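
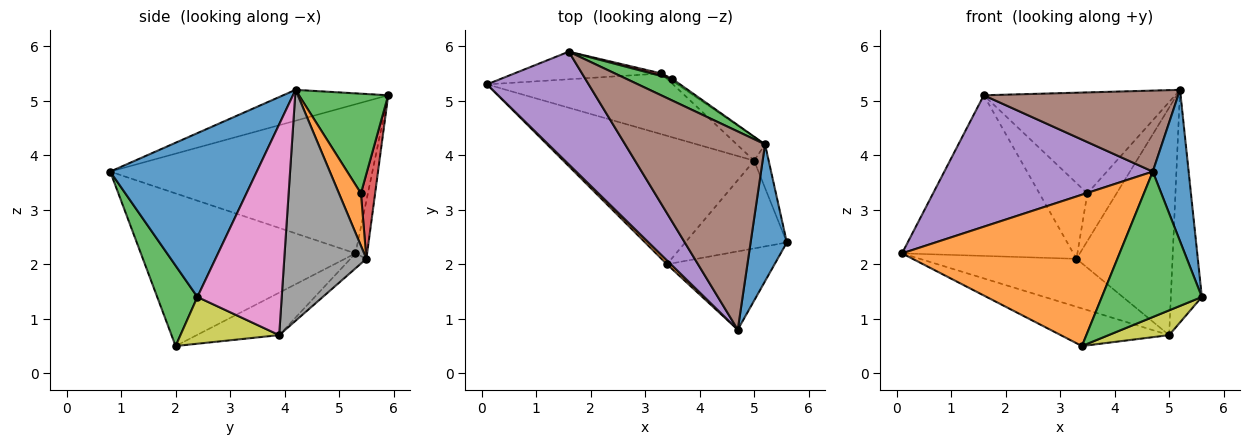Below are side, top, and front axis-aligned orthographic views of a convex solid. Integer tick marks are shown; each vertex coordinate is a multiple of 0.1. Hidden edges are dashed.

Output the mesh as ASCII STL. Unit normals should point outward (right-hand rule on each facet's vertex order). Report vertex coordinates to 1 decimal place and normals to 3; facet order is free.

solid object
 facet normal 0.950 -0.232 0.210
  outer loop
   vertex 5.2 4.2 5.2
   vertex 4.7 0.8 3.7
   vertex 5.6 2.4 1.4
  endloop
 endfacet
 facet normal -0.702 -0.712 0.018
  outer loop
   vertex 3.4 2.0 0.5
   vertex 4.7 0.8 3.7
   vertex 0.1 5.3 2.2
  endloop
 endfacet
 facet normal 0.334 -0.830 -0.447
  outer loop
   vertex 3.4 2.0 0.5
   vertex 5.6 2.4 1.4
   vertex 4.7 0.8 3.7
  endloop
 endfacet
 facet normal -0.067 0.983 -0.169
  outer loop
   vertex 1.6 5.9 5.1
   vertex 3.3 5.5 2.1
   vertex 0.1 5.3 2.2
  endloop
 endfacet
 facet normal -0.691 -0.549 0.471
  outer loop
   vertex 1.6 5.9 5.1
   vertex 0.1 5.3 2.2
   vertex 4.7 0.8 3.7
  endloop
 endfacet
 facet normal -0.200 -0.371 0.907
  outer loop
   vertex 1.6 5.9 5.1
   vertex 4.7 0.8 3.7
   vertex 5.2 4.2 5.2
  endloop
 endfacet
 facet normal 0.937 0.344 -0.065
  outer loop
   vertex 5.0 3.9 0.7
   vertex 5.2 4.2 5.2
   vertex 5.6 2.4 1.4
  endloop
 endfacet
 facet normal 0.648 0.758 -0.079
  outer loop
   vertex 5.0 3.9 0.7
   vertex 3.3 5.5 2.1
   vertex 5.2 4.2 5.2
  endloop
 endfacet
 facet normal 0.405 -0.249 -0.880
  outer loop
   vertex 5.0 3.9 0.7
   vertex 5.6 2.4 1.4
   vertex 3.4 2.0 0.5
  endloop
 endfacet
 facet normal -0.209 0.275 -0.939
  outer loop
   vertex 5.0 3.9 0.7
   vertex 3.4 2.0 0.5
   vertex 0.1 5.3 2.2
  endloop
 endfacet
 facet normal -0.063 0.618 -0.783
  outer loop
   vertex 5.0 3.9 0.7
   vertex 0.1 5.3 2.2
   vertex 3.3 5.5 2.1
  endloop
 endfacet
 facet normal 0.601 0.798 -0.034
  outer loop
   vertex 3.5 5.4 3.3
   vertex 5.2 4.2 5.2
   vertex 3.3 5.5 2.1
  endloop
 endfacet
 facet normal 0.415 0.890 0.191
  outer loop
   vertex 3.5 5.4 3.3
   vertex 1.6 5.9 5.1
   vertex 5.2 4.2 5.2
  endloop
 endfacet
 facet normal 0.283 0.959 0.033
  outer loop
   vertex 3.5 5.4 3.3
   vertex 3.3 5.5 2.1
   vertex 1.6 5.9 5.1
  endloop
 endfacet
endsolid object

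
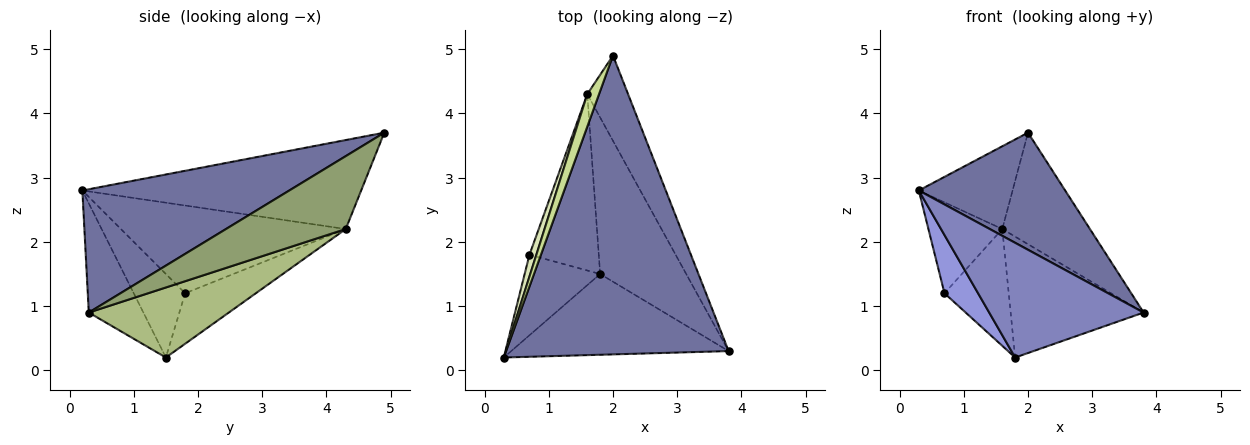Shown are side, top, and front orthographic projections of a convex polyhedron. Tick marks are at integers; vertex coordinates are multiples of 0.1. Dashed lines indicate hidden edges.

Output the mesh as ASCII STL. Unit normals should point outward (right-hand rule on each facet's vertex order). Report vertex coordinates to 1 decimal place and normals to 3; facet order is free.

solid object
 facet normal 0.458 -0.324 0.827
  outer loop
   vertex 2.0 4.9 3.7
   vertex 0.3 0.2 2.8
   vertex 3.8 0.3 0.9
  endloop
 endfacet
 facet normal -0.278 -0.786 -0.553
  outer loop
   vertex 1.8 1.5 0.2
   vertex 3.8 0.3 0.9
   vertex 0.3 0.2 2.8
  endloop
 endfacet
 facet normal -0.667 -0.436 -0.603
  outer loop
   vertex 0.7 1.8 1.2
   vertex 1.8 1.5 0.2
   vertex 0.3 0.2 2.8
  endloop
 endfacet
 facet normal -0.519 0.472 -0.713
  outer loop
   vertex 1.6 4.3 2.2
   vertex 1.8 1.5 0.2
   vertex 0.7 1.8 1.2
  endloop
 endfacet
 facet normal 0.736 0.538 -0.411
  outer loop
   vertex 1.6 4.3 2.2
   vertex 2.0 4.9 3.7
   vertex 3.8 0.3 0.9
  endloop
 endfacet
 facet normal 0.541 0.514 -0.665
  outer loop
   vertex 1.6 4.3 2.2
   vertex 3.8 0.3 0.9
   vertex 1.8 1.5 0.2
  endloop
 endfacet
 facet normal -0.940 0.316 0.124
  outer loop
   vertex 1.6 4.3 2.2
   vertex 0.3 0.2 2.8
   vertex 2.0 4.9 3.7
  endloop
 endfacet
 facet normal -0.947 0.311 0.074
  outer loop
   vertex 1.6 4.3 2.2
   vertex 0.7 1.8 1.2
   vertex 0.3 0.2 2.8
  endloop
 endfacet
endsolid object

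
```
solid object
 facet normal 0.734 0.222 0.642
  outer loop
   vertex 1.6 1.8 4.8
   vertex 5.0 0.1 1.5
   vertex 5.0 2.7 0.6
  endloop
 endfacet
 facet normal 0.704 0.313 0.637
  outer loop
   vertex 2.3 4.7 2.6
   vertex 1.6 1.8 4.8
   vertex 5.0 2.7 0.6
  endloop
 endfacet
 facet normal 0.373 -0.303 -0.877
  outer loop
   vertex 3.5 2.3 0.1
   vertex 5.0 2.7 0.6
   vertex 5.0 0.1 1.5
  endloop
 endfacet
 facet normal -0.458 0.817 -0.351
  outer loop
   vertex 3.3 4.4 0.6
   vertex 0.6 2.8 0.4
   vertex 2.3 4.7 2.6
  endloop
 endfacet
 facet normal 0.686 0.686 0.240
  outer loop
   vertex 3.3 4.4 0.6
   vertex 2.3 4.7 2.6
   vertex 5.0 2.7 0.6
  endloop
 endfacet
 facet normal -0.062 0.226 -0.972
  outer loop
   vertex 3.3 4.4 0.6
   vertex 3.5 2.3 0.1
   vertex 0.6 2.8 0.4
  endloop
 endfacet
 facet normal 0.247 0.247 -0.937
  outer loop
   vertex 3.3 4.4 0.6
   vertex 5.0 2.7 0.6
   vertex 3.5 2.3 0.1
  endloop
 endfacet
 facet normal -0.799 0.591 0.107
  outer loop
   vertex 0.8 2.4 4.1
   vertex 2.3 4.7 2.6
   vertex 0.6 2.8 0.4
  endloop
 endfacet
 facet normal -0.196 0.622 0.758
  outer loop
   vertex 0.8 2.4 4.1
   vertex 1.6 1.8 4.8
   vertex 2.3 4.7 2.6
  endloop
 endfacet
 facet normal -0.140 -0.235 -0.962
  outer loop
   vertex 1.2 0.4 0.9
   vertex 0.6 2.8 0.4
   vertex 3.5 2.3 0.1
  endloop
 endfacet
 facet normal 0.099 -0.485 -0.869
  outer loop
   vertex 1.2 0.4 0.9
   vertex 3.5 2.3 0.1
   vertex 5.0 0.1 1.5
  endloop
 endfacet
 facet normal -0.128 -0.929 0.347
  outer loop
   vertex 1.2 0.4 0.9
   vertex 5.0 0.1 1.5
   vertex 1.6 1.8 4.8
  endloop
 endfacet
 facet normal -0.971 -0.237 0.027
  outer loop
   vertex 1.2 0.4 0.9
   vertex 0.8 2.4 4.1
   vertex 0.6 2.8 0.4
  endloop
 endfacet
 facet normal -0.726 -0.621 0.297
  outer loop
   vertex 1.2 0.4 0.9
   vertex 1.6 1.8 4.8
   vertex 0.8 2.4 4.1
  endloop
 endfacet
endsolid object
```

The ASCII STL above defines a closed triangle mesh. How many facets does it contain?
14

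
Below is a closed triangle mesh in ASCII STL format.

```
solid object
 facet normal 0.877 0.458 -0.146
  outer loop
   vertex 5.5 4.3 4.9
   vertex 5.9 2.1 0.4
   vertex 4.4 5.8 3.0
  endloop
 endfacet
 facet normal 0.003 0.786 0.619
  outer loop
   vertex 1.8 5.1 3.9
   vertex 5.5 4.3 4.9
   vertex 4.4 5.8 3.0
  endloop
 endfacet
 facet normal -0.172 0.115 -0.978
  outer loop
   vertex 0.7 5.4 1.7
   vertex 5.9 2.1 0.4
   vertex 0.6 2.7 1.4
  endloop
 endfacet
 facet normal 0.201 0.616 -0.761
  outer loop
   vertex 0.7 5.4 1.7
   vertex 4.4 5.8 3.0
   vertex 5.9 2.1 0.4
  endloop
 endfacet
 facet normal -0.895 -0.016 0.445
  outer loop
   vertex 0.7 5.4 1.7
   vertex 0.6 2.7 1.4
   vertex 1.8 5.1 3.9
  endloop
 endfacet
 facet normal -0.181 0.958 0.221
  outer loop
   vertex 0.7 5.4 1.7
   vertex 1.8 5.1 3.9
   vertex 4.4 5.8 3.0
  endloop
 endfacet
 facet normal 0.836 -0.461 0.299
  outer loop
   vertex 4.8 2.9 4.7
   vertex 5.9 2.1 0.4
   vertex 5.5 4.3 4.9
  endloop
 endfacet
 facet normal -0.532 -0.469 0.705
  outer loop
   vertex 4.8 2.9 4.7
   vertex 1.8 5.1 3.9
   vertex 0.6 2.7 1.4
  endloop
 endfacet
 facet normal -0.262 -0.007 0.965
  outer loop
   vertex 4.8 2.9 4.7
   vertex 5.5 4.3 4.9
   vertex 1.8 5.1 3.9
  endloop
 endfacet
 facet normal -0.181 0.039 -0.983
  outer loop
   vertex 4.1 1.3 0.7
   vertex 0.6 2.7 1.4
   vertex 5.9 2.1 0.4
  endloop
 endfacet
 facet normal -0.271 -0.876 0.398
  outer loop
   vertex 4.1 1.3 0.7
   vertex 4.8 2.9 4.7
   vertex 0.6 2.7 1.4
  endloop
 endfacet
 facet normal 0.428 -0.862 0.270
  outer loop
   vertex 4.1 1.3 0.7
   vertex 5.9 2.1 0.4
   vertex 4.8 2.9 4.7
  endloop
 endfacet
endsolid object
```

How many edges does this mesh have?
18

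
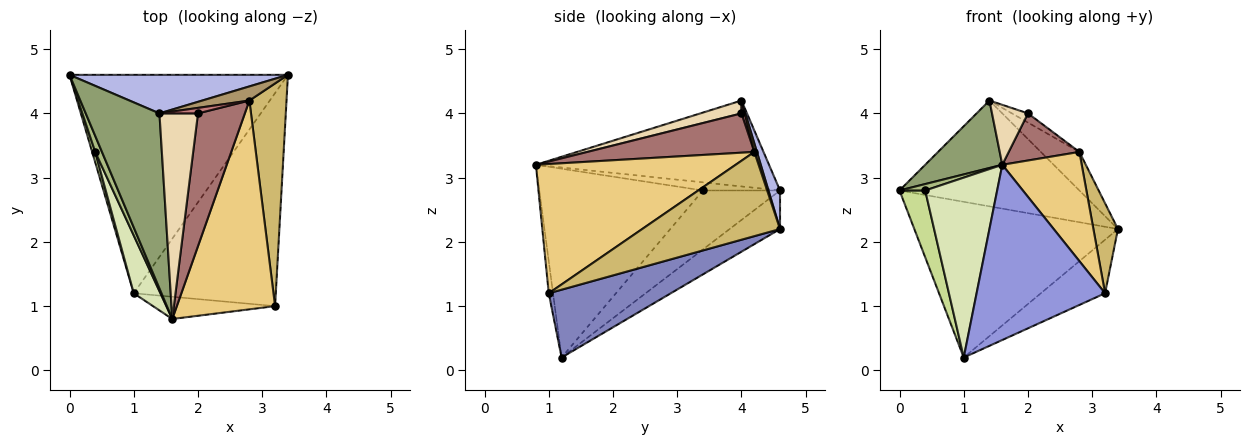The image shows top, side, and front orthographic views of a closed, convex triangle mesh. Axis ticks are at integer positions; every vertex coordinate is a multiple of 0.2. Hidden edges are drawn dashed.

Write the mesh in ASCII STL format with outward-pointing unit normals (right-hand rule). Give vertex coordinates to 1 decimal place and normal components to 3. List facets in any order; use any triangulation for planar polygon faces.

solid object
 facet normal -0.142 0.575 -0.806
  outer loop
   vertex 1.0 1.2 0.2
   vertex 0.0 4.6 2.8
   vertex 3.4 4.6 2.2
  endloop
 endfacet
 facet normal 0.420 0.221 -0.880
  outer loop
   vertex 3.2 1.0 1.2
   vertex 1.0 1.2 0.2
   vertex 3.4 4.6 2.2
  endloop
 endfacet
 facet normal -0.033 -0.992 -0.126
  outer loop
   vertex 3.2 1.0 1.2
   vertex 1.6 0.8 3.2
   vertex 1.0 1.2 0.2
  endloop
 endfacet
 facet normal 0.060 0.938 0.342
  outer loop
   vertex 1.4 4.0 4.2
   vertex 3.4 4.6 2.2
   vertex 0.0 4.6 2.8
  endloop
 endfacet
 facet normal -0.736 -0.243 0.632
  outer loop
   vertex 1.4 4.0 4.2
   vertex 0.0 4.6 2.8
   vertex 1.6 0.8 3.2
  endloop
 endfacet
 facet normal -0.744 -0.248 0.620
  outer loop
   vertex 0.4 3.4 2.8
   vertex 1.6 0.8 3.2
   vertex 0.0 4.6 2.8
  endloop
 endfacet
 facet normal -0.948 -0.316 0.049
  outer loop
   vertex 0.4 3.4 2.8
   vertex 0.0 4.6 2.8
   vertex 1.0 1.2 0.2
  endloop
 endfacet
 facet normal -0.908 -0.399 0.128
  outer loop
   vertex 0.4 3.4 2.8
   vertex 1.0 1.2 0.2
   vertex 1.6 0.8 3.2
  endloop
 endfacet
 facet normal 0.062 0.937 0.344
  outer loop
   vertex 2.8 4.2 3.4
   vertex 3.4 4.6 2.2
   vertex 1.4 4.0 4.2
  endloop
 endfacet
 facet normal 0.903 -0.161 0.398
  outer loop
   vertex 2.8 4.2 3.4
   vertex 3.2 1.0 1.2
   vertex 3.4 4.6 2.2
  endloop
 endfacet
 facet normal 0.759 -0.302 0.577
  outer loop
   vertex 2.8 4.2 3.4
   vertex 1.6 0.8 3.2
   vertex 3.2 1.0 1.2
  endloop
 endfacet
 facet normal 0.305 -0.267 0.914
  outer loop
   vertex 2.0 4.0 4.0
   vertex 1.4 4.0 4.2
   vertex 1.6 0.8 3.2
  endloop
 endfacet
 facet normal 0.620 -0.262 0.739
  outer loop
   vertex 2.0 4.0 4.0
   vertex 1.6 0.8 3.2
   vertex 2.8 4.2 3.4
  endloop
 endfacet
 facet normal 0.169 0.845 0.507
  outer loop
   vertex 2.0 4.0 4.0
   vertex 2.8 4.2 3.4
   vertex 1.4 4.0 4.2
  endloop
 endfacet
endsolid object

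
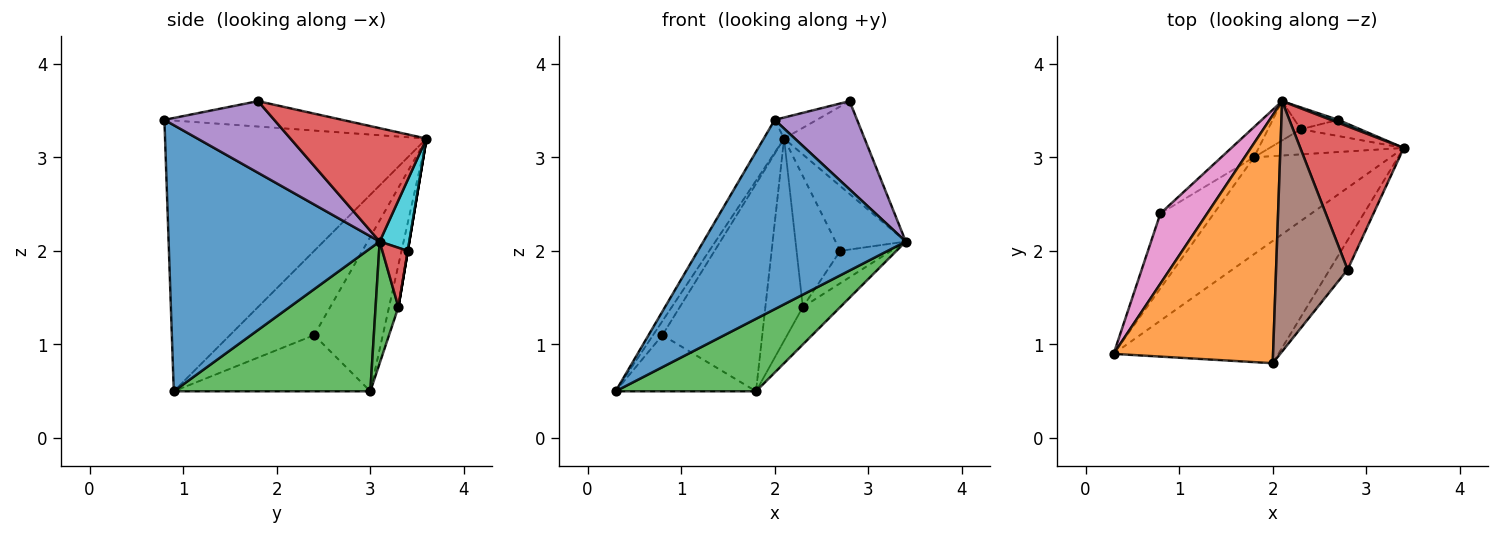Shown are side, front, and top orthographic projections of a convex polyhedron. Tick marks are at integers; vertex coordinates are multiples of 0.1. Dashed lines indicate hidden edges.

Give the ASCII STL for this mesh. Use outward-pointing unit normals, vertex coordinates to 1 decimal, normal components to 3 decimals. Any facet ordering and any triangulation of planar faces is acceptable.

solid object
 facet normal 0.659 -0.632 -0.408
  outer loop
   vertex 2.0 0.8 3.4
   vertex 0.3 0.9 0.5
   vertex 3.4 3.1 2.1
  endloop
 endfacet
 facet normal -0.860 0.067 0.506
  outer loop
   vertex 2.0 0.8 3.4
   vertex 2.1 3.6 3.2
   vertex 0.3 0.9 0.5
  endloop
 endfacet
 facet normal 0.642 -0.459 -0.614
  outer loop
   vertex 1.8 3.0 0.5
   vertex 3.4 3.1 2.1
   vertex 0.3 0.9 0.5
  endloop
 endfacet
 facet normal 0.677 0.400 0.618
  outer loop
   vertex 2.8 1.8 3.6
   vertex 3.4 3.1 2.1
   vertex 2.1 3.6 3.2
  endloop
 endfacet
 facet normal 0.784 -0.588 -0.196
  outer loop
   vertex 2.8 1.8 3.6
   vertex 2.0 0.8 3.4
   vertex 3.4 3.1 2.1
  endloop
 endfacet
 facet normal -0.334 0.079 0.939
  outer loop
   vertex 2.8 1.8 3.6
   vertex 2.1 3.6 3.2
   vertex 2.0 0.8 3.4
  endloop
 endfacet
 facet normal -0.870 0.097 0.483
  outer loop
   vertex 0.8 2.4 1.1
   vertex 0.3 0.9 0.5
   vertex 2.1 3.6 3.2
  endloop
 endfacet
 facet normal -0.643 0.459 -0.613
  outer loop
   vertex 0.8 2.4 1.1
   vertex 1.8 3.0 0.5
   vertex 0.3 0.9 0.5
  endloop
 endfacet
 facet normal -0.562 0.818 -0.119
  outer loop
   vertex 0.8 2.4 1.1
   vertex 2.1 3.6 3.2
   vertex 1.8 3.0 0.5
  endloop
 endfacet
 facet normal 0.389 0.920 0.041
  outer loop
   vertex 2.7 3.4 2.0
   vertex 2.1 3.6 3.2
   vertex 3.4 3.1 2.1
  endloop
 endfacet
 facet normal -0.238 0.953 -0.185
  outer loop
   vertex 2.3 3.3 1.4
   vertex 1.8 3.0 0.5
   vertex 2.1 3.6 3.2
  endloop
 endfacet
 facet normal 0.000 0.986 -0.164
  outer loop
   vertex 2.3 3.3 1.4
   vertex 2.1 3.6 3.2
   vertex 2.7 3.4 2.0
  endloop
 endfacet
 facet normal 0.451 0.741 -0.498
  outer loop
   vertex 2.3 3.3 1.4
   vertex 3.4 3.1 2.1
   vertex 1.8 3.0 0.5
  endloop
 endfacet
 facet normal 0.408 0.816 -0.408
  outer loop
   vertex 2.3 3.3 1.4
   vertex 2.7 3.4 2.0
   vertex 3.4 3.1 2.1
  endloop
 endfacet
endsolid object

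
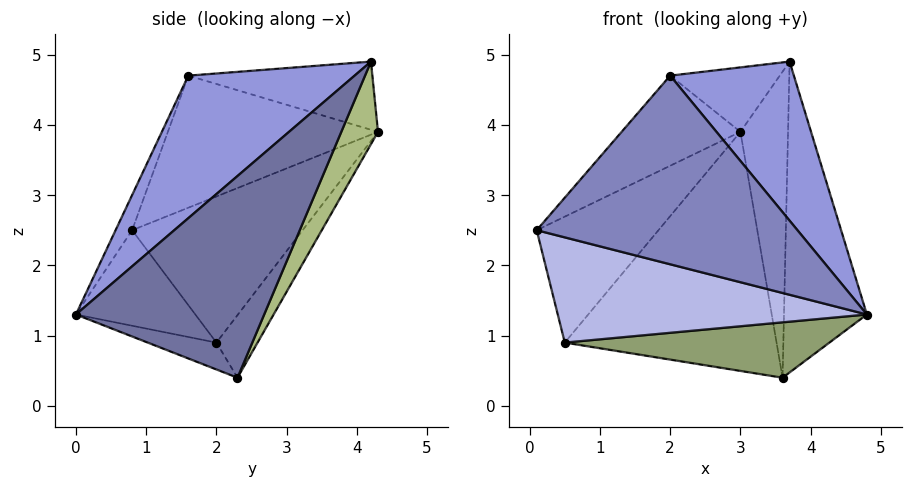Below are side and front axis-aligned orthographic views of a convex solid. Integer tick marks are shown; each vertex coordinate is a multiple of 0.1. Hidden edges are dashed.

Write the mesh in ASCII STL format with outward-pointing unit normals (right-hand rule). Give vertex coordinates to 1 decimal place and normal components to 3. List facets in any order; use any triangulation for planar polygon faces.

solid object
 facet normal 0.899 0.396 -0.187
  outer loop
   vertex 3.6 2.3 0.4
   vertex 3.7 4.2 4.9
   vertex 4.8 0.0 1.3
  endloop
 endfacet
 facet normal -0.058 -0.921 0.385
  outer loop
   vertex 2.0 1.6 4.7
   vertex 0.1 0.8 2.5
   vertex 4.8 0.0 1.3
  endloop
 endfacet
 facet normal 0.584 -0.435 0.686
  outer loop
   vertex 2.0 1.6 4.7
   vertex 4.8 0.0 1.3
   vertex 3.7 4.2 4.9
  endloop
 endfacet
 facet normal -0.283 -0.732 -0.620
  outer loop
   vertex 0.5 2.0 0.9
   vertex 4.8 0.0 1.3
   vertex 0.1 0.8 2.5
  endloop
 endfacet
 facet normal -0.106 -0.410 -0.906
  outer loop
   vertex 0.5 2.0 0.9
   vertex 3.6 2.3 0.4
   vertex 4.8 0.0 1.3
  endloop
 endfacet
 facet normal 0.576 0.748 -0.329
  outer loop
   vertex 3.0 4.3 3.9
   vertex 3.7 4.2 4.9
   vertex 3.6 2.3 0.4
  endloop
 endfacet
 facet normal -0.164 0.844 -0.510
  outer loop
   vertex 3.0 4.3 3.9
   vertex 3.6 2.3 0.4
   vertex 0.5 2.0 0.9
  endloop
 endfacet
 facet normal -0.793 0.566 0.226
  outer loop
   vertex 3.0 4.3 3.9
   vertex 0.5 2.0 0.9
   vertex 0.1 0.8 2.5
  endloop
 endfacet
 facet normal -0.755 0.427 0.497
  outer loop
   vertex 3.0 4.3 3.9
   vertex 0.1 0.8 2.5
   vertex 2.0 1.6 4.7
  endloop
 endfacet
 facet normal -0.720 0.428 0.547
  outer loop
   vertex 3.0 4.3 3.9
   vertex 2.0 1.6 4.7
   vertex 3.7 4.2 4.9
  endloop
 endfacet
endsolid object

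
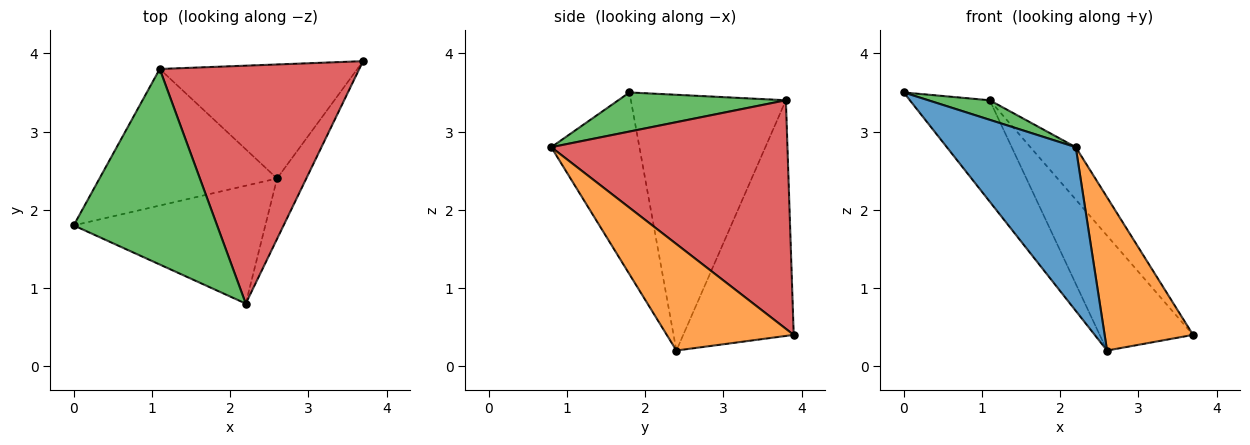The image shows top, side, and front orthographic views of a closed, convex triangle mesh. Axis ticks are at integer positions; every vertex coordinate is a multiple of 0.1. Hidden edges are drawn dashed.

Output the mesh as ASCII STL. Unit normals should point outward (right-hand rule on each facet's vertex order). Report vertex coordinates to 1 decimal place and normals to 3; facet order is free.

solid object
 facet normal -0.485 -0.709 -0.511
  outer loop
   vertex 2.6 2.4 0.2
   vertex 2.2 0.8 2.8
   vertex 0.0 1.8 3.5
  endloop
 endfacet
 facet normal 0.800 -0.558 -0.220
  outer loop
   vertex 2.6 2.4 0.2
   vertex 3.7 3.9 0.4
   vertex 2.2 0.8 2.8
  endloop
 endfacet
 facet normal 0.262 -0.096 0.960
  outer loop
   vertex 1.1 3.8 3.4
   vertex 0.0 1.8 3.5
   vertex 2.2 0.8 2.8
  endloop
 endfacet
 facet normal 0.746 0.143 0.651
  outer loop
   vertex 1.1 3.8 3.4
   vertex 2.2 0.8 2.8
   vertex 3.7 3.9 0.4
  endloop
 endfacet
 facet normal -0.756 0.390 -0.525
  outer loop
   vertex 1.1 3.8 3.4
   vertex 2.6 2.4 0.2
   vertex 0.0 1.8 3.5
  endloop
 endfacet
 facet normal -0.643 0.544 -0.539
  outer loop
   vertex 1.1 3.8 3.4
   vertex 3.7 3.9 0.4
   vertex 2.6 2.4 0.2
  endloop
 endfacet
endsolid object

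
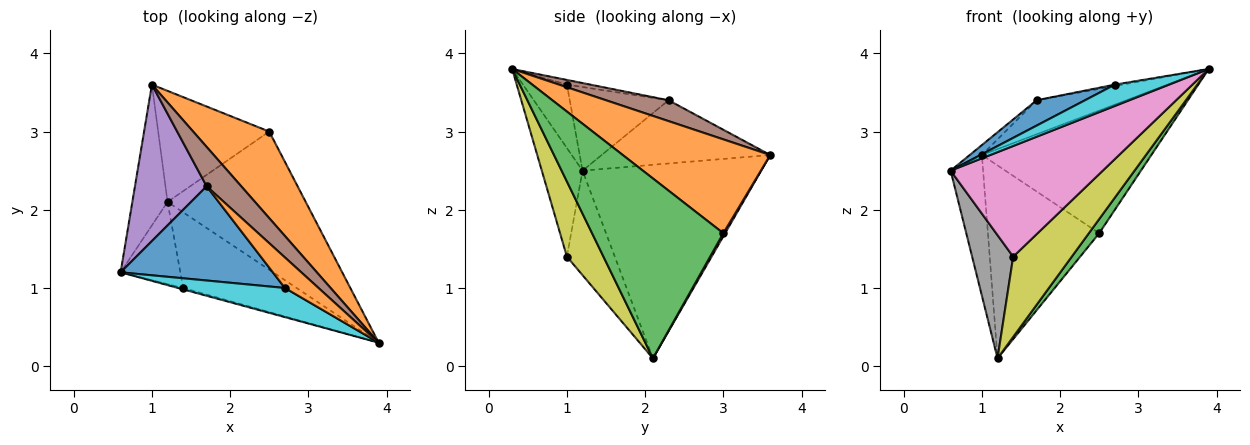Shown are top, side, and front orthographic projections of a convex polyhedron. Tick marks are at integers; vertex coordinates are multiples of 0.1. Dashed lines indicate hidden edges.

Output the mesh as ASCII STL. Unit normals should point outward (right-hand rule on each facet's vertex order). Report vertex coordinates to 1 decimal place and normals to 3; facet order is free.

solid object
 facet normal -0.968 0.176 -0.176
  outer loop
   vertex 1.2 2.1 0.1
   vertex 0.6 1.2 2.5
   vertex 1.0 3.6 2.7
  endloop
 endfacet
 facet normal 0.580 0.666 0.470
  outer loop
   vertex 2.5 3.0 1.7
   vertex 1.0 3.6 2.7
   vertex 3.9 0.3 3.8
  endloop
 endfacet
 facet normal 0.792 -0.062 -0.608
  outer loop
   vertex 2.5 3.0 1.7
   vertex 3.9 0.3 3.8
   vertex 1.2 2.1 0.1
  endloop
 endfacet
 facet normal 0.014 0.867 -0.499
  outer loop
   vertex 2.5 3.0 1.7
   vertex 1.2 2.1 0.1
   vertex 1.0 3.6 2.7
  endloop
 endfacet
 facet normal -0.661 0.048 0.749
  outer loop
   vertex 1.7 2.3 3.4
   vertex 1.0 3.6 2.7
   vertex 0.6 1.2 2.5
  endloop
 endfacet
 facet normal 0.415 0.594 0.689
  outer loop
   vertex 1.7 2.3 3.4
   vertex 3.9 0.3 3.8
   vertex 1.0 3.6 2.7
  endloop
 endfacet
 facet normal -0.259 -0.966 -0.012
  outer loop
   vertex 1.4 1.0 1.4
   vertex 3.9 0.3 3.8
   vertex 0.6 1.2 2.5
  endloop
 endfacet
 facet normal -0.697 -0.597 -0.398
  outer loop
   vertex 1.4 1.0 1.4
   vertex 0.6 1.2 2.5
   vertex 1.2 2.1 0.1
  endloop
 endfacet
 facet normal 0.414 -0.663 -0.624
  outer loop
   vertex 1.4 1.0 1.4
   vertex 1.2 2.1 0.1
   vertex 3.9 0.3 3.8
  endloop
 endfacet
 facet normal -0.432 -0.533 0.728
  outer loop
   vertex 2.7 1.0 3.6
   vertex 0.6 1.2 2.5
   vertex 3.9 0.3 3.8
  endloop
 endfacet
 facet normal -0.469 -0.229 0.853
  outer loop
   vertex 2.7 1.0 3.6
   vertex 1.7 2.3 3.4
   vertex 0.6 1.2 2.5
  endloop
 endfacet
 facet normal -0.138 0.046 0.989
  outer loop
   vertex 2.7 1.0 3.6
   vertex 3.9 0.3 3.8
   vertex 1.7 2.3 3.4
  endloop
 endfacet
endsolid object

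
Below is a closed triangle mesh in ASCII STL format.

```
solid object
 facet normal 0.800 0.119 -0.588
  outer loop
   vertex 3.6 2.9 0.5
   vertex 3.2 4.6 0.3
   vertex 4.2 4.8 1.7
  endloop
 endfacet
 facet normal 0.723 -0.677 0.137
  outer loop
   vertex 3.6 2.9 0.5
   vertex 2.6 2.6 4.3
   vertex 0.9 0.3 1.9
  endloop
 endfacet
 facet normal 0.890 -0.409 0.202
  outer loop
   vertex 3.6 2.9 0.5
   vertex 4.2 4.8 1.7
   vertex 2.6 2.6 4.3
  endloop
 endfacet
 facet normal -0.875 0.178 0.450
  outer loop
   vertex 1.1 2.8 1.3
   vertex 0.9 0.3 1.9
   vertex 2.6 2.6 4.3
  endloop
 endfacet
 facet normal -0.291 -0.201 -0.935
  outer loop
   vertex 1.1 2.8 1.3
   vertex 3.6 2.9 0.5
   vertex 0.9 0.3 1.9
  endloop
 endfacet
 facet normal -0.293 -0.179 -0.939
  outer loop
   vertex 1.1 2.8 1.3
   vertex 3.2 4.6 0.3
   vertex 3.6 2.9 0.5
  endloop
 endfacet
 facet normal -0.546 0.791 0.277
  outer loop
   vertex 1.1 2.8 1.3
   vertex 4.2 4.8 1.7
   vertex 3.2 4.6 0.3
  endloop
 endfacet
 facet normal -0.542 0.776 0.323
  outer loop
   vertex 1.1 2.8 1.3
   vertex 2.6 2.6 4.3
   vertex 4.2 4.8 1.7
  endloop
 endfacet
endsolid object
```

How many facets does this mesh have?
8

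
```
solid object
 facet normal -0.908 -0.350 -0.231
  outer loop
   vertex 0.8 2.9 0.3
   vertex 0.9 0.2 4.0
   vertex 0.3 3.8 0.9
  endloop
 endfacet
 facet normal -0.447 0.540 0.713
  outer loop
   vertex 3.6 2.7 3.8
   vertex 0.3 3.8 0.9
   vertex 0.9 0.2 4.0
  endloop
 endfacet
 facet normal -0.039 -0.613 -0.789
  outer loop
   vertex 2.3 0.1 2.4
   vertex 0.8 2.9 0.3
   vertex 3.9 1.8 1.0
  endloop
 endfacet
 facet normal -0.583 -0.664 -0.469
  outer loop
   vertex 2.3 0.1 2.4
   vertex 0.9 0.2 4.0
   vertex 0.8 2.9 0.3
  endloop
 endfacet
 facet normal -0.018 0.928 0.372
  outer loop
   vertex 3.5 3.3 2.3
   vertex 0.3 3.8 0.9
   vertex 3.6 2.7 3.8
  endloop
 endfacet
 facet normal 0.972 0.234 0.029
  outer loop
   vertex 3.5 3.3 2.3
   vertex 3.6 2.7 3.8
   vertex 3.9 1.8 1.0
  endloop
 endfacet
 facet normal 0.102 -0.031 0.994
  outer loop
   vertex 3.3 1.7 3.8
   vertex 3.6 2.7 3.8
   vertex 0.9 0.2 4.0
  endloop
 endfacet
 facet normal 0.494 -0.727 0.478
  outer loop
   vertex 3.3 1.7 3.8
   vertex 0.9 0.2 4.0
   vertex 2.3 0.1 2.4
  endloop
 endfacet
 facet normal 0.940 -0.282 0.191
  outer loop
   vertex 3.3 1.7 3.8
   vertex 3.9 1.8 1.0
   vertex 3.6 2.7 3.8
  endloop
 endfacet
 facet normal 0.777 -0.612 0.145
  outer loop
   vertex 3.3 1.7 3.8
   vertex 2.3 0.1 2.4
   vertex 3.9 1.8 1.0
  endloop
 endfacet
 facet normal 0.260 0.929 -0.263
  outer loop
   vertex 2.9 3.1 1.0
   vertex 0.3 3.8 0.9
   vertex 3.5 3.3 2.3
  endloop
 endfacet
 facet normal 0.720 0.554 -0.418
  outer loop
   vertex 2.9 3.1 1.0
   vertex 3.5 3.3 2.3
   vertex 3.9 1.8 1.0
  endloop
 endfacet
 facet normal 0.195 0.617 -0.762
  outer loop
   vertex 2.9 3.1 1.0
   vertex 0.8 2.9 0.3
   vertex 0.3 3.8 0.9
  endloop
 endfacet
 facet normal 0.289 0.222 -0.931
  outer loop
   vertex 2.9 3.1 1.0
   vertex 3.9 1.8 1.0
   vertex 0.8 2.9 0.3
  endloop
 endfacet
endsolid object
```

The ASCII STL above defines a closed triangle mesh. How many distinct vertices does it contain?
9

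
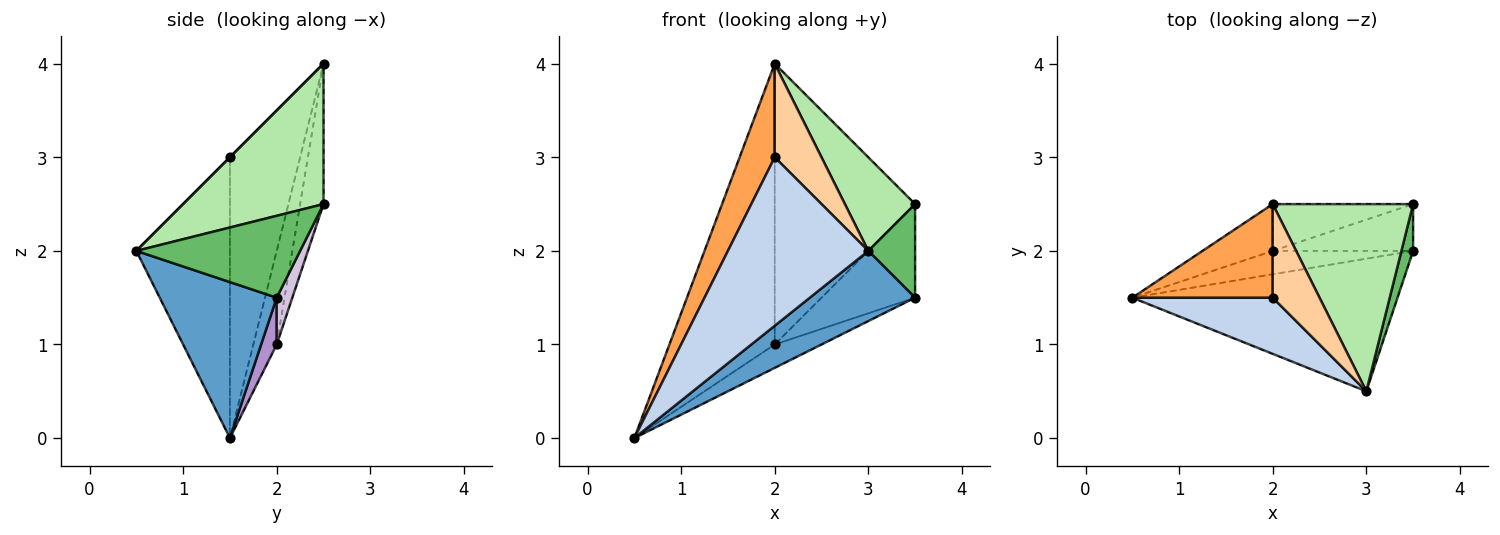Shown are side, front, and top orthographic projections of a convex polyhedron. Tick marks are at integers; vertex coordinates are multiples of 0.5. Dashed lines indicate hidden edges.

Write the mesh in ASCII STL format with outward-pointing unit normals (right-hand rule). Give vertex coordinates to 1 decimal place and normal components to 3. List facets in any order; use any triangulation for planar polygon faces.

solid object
 facet normal 0.461 -0.415 -0.784
  outer loop
   vertex 3.0 0.5 2.0
   vertex 0.5 1.5 0.0
   vertex 3.5 2.0 1.5
  endloop
 endfacet
 facet normal -0.535 -0.802 0.267
  outer loop
   vertex 2.0 1.5 3.0
   vertex 0.5 1.5 0.0
   vertex 3.0 0.5 2.0
  endloop
 endfacet
 facet normal -0.816 -0.408 0.408
  outer loop
   vertex 2.0 1.5 3.0
   vertex 2.0 2.5 4.0
   vertex 0.5 1.5 0.0
  endloop
 endfacet
 facet normal 0.000 -0.707 0.707
  outer loop
   vertex 2.0 1.5 3.0
   vertex 3.0 0.5 2.0
   vertex 2.0 2.5 4.0
  endloop
 endfacet
 facet normal 0.953 -0.272 0.136
  outer loop
   vertex 3.5 2.5 2.5
   vertex 3.0 0.5 2.0
   vertex 3.5 2.0 1.5
  endloop
 endfacet
 facet normal 0.667 -0.333 0.667
  outer loop
   vertex 3.5 2.5 2.5
   vertex 2.0 2.5 4.0
   vertex 3.0 0.5 2.0
  endloop
 endfacet
 facet normal -0.214 0.964 -0.161
  outer loop
   vertex 2.0 2.0 1.0
   vertex 0.5 1.5 0.0
   vertex 2.0 2.5 4.0
  endloop
 endfacet
 facet normal -0.162 0.973 -0.162
  outer loop
   vertex 2.0 2.0 1.0
   vertex 2.0 2.5 4.0
   vertex 3.5 2.5 2.5
  endloop
 endfacet
 facet normal 0.229 0.688 -0.688
  outer loop
   vertex 2.0 2.0 1.0
   vertex 3.5 2.0 1.5
   vertex 0.5 1.5 0.0
  endloop
 endfacet
 facet normal 0.147 0.885 -0.442
  outer loop
   vertex 2.0 2.0 1.0
   vertex 3.5 2.5 2.5
   vertex 3.5 2.0 1.5
  endloop
 endfacet
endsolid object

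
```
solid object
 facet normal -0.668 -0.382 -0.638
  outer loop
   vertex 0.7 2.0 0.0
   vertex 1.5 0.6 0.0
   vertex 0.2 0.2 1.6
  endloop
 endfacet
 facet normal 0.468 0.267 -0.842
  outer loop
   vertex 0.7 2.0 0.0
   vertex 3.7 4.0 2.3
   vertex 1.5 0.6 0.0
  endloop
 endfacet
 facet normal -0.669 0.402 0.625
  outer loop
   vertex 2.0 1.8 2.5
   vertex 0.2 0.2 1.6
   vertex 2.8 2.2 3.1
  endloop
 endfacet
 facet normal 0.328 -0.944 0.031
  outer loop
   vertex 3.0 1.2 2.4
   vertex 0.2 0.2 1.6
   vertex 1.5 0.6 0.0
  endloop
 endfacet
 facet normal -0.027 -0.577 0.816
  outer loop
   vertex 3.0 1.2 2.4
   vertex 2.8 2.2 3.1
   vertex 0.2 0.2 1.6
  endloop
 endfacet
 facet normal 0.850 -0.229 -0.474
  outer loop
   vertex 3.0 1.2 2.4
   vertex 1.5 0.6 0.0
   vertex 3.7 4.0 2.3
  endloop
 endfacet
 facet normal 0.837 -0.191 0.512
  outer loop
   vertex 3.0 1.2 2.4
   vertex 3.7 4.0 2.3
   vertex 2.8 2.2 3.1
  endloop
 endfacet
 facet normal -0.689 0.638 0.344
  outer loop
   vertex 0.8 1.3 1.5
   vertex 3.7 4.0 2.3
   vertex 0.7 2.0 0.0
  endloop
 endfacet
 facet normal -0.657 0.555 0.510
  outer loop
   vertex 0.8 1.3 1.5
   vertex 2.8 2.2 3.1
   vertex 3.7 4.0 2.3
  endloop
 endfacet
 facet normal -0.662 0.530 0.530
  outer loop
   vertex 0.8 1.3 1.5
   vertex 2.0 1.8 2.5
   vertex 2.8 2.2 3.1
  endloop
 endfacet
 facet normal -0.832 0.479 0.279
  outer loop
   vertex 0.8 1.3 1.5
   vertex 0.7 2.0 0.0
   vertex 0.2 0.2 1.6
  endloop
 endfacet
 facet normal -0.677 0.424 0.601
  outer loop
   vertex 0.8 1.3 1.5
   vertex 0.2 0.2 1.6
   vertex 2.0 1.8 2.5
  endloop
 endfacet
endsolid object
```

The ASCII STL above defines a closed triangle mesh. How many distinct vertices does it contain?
8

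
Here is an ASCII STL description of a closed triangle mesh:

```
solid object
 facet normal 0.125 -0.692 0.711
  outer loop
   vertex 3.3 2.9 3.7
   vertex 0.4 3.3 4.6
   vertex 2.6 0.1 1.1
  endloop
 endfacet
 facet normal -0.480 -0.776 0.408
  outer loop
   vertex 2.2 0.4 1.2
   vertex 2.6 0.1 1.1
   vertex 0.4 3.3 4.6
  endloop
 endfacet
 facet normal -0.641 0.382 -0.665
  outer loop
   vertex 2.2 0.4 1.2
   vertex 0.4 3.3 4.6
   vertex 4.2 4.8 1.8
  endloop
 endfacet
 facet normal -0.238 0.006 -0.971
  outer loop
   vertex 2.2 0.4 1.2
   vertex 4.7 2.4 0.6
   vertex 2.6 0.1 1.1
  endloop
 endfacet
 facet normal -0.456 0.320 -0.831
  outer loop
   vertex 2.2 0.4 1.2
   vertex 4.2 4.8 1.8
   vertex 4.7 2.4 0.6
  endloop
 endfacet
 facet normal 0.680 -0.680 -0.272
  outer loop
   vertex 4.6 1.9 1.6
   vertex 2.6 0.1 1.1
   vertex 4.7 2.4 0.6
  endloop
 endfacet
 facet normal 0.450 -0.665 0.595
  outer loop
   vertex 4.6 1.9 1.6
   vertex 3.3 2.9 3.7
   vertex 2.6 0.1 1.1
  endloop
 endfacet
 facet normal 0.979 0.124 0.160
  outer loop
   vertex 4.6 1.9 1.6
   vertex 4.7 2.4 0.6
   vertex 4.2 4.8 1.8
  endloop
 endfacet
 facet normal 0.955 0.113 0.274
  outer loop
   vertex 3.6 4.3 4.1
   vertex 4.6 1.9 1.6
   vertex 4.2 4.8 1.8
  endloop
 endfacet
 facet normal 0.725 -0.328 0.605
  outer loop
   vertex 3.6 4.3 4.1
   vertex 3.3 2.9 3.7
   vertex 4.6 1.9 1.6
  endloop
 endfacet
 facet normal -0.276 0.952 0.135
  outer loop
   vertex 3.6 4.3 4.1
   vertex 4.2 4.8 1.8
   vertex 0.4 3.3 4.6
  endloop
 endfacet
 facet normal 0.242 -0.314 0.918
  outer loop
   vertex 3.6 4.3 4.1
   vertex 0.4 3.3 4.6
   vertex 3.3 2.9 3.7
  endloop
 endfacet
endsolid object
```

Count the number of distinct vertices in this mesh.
8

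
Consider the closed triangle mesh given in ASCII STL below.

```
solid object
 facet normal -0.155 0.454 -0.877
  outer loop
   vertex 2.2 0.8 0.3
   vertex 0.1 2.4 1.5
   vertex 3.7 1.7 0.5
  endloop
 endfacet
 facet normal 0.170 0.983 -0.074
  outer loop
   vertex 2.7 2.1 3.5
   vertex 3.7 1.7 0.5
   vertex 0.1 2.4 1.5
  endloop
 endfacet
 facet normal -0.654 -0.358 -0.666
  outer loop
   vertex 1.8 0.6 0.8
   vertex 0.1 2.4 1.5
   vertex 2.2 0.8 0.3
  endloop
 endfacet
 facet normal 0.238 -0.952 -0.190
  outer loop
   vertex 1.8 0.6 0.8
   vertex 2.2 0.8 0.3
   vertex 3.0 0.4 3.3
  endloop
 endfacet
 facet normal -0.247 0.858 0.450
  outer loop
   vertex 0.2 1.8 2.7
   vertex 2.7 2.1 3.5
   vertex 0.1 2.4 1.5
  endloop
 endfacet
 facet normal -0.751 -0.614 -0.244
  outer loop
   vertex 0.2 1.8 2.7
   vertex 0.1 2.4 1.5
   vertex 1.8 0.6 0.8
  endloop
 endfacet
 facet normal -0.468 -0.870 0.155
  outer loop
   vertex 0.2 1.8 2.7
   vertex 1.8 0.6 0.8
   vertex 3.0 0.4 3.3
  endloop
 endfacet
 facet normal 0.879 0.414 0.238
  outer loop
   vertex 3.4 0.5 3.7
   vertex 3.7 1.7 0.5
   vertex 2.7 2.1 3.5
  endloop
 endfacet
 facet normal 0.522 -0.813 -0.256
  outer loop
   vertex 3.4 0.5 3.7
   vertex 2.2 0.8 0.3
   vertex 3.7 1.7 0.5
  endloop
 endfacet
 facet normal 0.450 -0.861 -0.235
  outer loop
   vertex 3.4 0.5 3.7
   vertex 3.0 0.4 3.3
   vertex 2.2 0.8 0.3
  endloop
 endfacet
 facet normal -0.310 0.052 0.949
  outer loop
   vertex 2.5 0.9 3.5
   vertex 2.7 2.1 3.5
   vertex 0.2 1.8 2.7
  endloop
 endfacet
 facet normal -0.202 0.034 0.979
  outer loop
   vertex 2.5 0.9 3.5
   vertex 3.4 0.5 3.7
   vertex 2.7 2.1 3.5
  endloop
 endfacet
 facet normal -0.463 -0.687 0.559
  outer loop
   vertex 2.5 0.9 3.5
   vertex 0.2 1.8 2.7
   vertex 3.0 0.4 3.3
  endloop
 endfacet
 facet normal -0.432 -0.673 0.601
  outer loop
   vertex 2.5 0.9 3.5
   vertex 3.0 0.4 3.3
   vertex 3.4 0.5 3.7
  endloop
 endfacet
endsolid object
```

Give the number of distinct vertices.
9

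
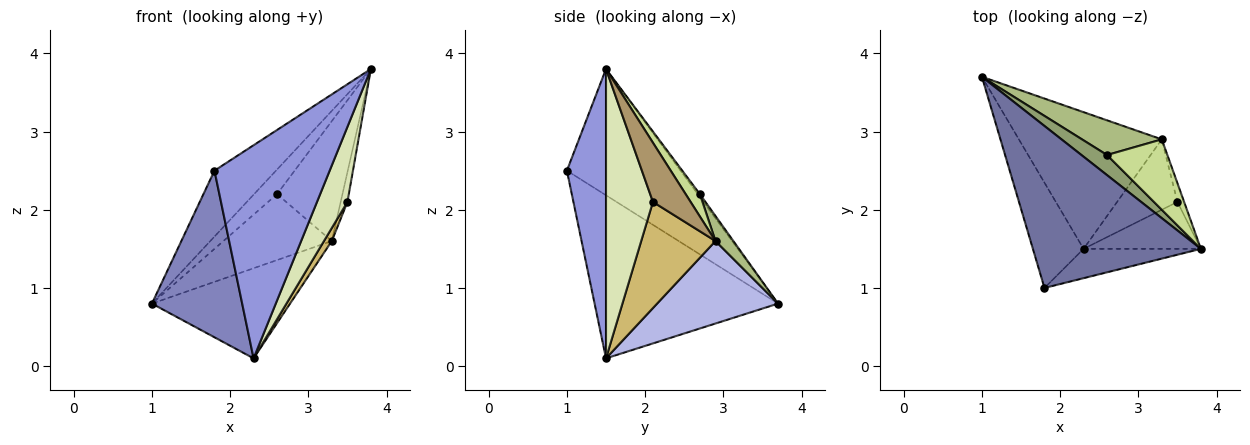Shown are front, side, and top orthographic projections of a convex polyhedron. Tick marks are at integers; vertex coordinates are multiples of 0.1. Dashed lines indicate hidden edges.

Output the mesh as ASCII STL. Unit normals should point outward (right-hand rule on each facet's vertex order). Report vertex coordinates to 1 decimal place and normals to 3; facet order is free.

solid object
 facet normal -0.571 0.309 0.760
  outer loop
   vertex 1.8 1.0 2.5
   vertex 3.8 1.5 3.8
   vertex 1.0 3.7 0.8
  endloop
 endfacet
 facet normal -0.864 -0.425 -0.269
  outer loop
   vertex 2.3 1.5 0.1
   vertex 1.8 1.0 2.5
   vertex 1.0 3.7 0.8
  endloop
 endfacet
 facet normal 0.319 -0.939 -0.129
  outer loop
   vertex 2.3 1.5 0.1
   vertex 3.8 1.5 3.8
   vertex 1.8 1.0 2.5
  endloop
 endfacet
 facet normal 0.434 0.496 -0.752
  outer loop
   vertex 3.3 2.9 1.6
   vertex 2.3 1.5 0.1
   vertex 1.0 3.7 0.8
  endloop
 endfacet
 facet normal -0.070 0.772 0.632
  outer loop
   vertex 2.6 2.7 2.2
   vertex 1.0 3.7 0.8
   vertex 3.8 1.5 3.8
  endloop
 endfacet
 facet normal 0.144 0.876 0.460
  outer loop
   vertex 2.6 2.7 2.2
   vertex 3.3 2.9 1.6
   vertex 1.0 3.7 0.8
  endloop
 endfacet
 facet normal 0.184 0.848 0.498
  outer loop
   vertex 2.6 2.7 2.2
   vertex 3.8 1.5 3.8
   vertex 3.3 2.9 1.6
  endloop
 endfacet
 facet normal 0.794 -0.515 -0.322
  outer loop
   vertex 3.5 2.1 2.1
   vertex 3.8 1.5 3.8
   vertex 2.3 1.5 0.1
  endloop
 endfacet
 facet normal 0.978 0.175 -0.111
  outer loop
   vertex 3.5 2.1 2.1
   vertex 3.3 2.9 1.6
   vertex 3.8 1.5 3.8
  endloop
 endfacet
 facet normal 0.866 -0.091 -0.492
  outer loop
   vertex 3.5 2.1 2.1
   vertex 2.3 1.5 0.1
   vertex 3.3 2.9 1.6
  endloop
 endfacet
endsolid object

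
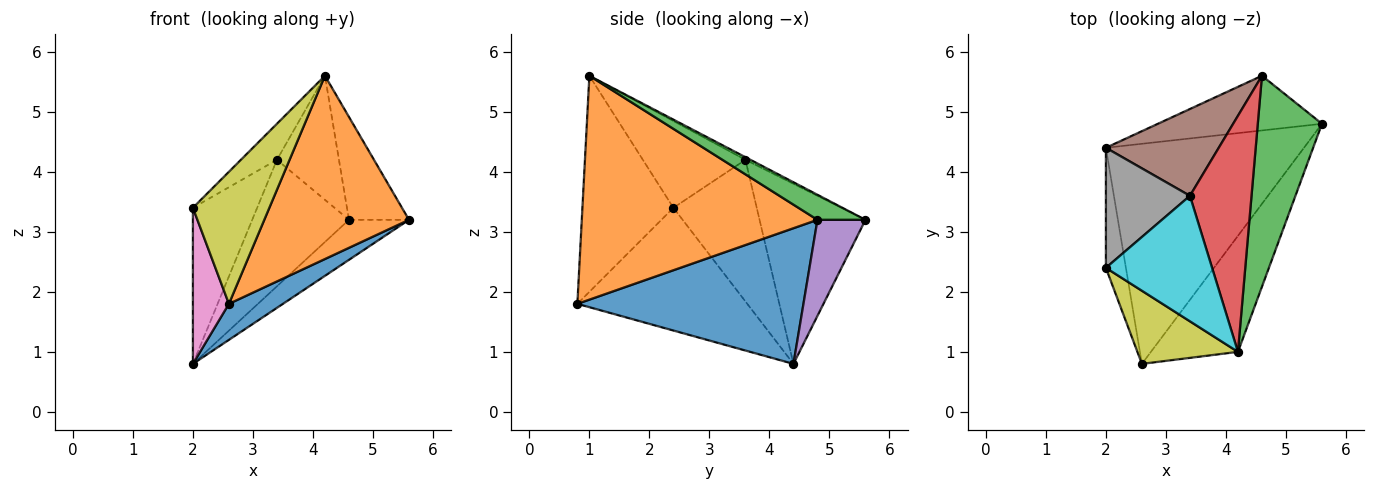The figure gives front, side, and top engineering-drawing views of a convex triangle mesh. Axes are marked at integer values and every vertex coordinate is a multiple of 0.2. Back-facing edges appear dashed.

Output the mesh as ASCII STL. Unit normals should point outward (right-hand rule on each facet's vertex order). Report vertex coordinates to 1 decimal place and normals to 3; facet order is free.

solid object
 facet normal 0.560 -0.134 -0.818
  outer loop
   vertex 2.6 0.8 1.8
   vertex 2.0 4.4 0.8
   vertex 5.6 4.8 3.2
  endloop
 endfacet
 facet normal 0.809 -0.497 -0.314
  outer loop
   vertex 4.2 1.0 5.6
   vertex 2.6 0.8 1.8
   vertex 5.6 4.8 3.2
  endloop
 endfacet
 facet normal 0.331 0.414 0.848
  outer loop
   vertex 4.6 5.6 3.2
   vertex 4.2 1.0 5.6
   vertex 5.6 4.8 3.2
  endloop
 endfacet
 facet normal -0.037 0.465 0.885
  outer loop
   vertex 4.6 5.6 3.2
   vertex 3.4 3.6 4.2
   vertex 4.2 1.0 5.6
  endloop
 endfacet
 facet normal 0.427 0.534 -0.730
  outer loop
   vertex 4.6 5.6 3.2
   vertex 5.6 4.8 3.2
   vertex 2.0 4.4 0.8
  endloop
 endfacet
 facet normal -0.670 0.612 0.420
  outer loop
   vertex 4.6 5.6 3.2
   vertex 2.0 4.4 0.8
   vertex 3.4 3.6 4.2
  endloop
 endfacet
 facet normal -0.966 -0.205 -0.158
  outer loop
   vertex 2.0 2.4 3.4
   vertex 2.0 4.4 0.8
   vertex 2.6 0.8 1.8
  endloop
 endfacet
 facet normal -0.717 0.553 0.425
  outer loop
   vertex 2.0 2.4 3.4
   vertex 3.4 3.6 4.2
   vertex 2.0 4.4 0.8
  endloop
 endfacet
 facet normal -0.721 -0.606 0.336
  outer loop
   vertex 2.0 2.4 3.4
   vertex 2.6 0.8 1.8
   vertex 4.2 1.0 5.6
  endloop
 endfacet
 facet normal -0.618 0.217 0.756
  outer loop
   vertex 2.0 2.4 3.4
   vertex 4.2 1.0 5.6
   vertex 3.4 3.6 4.2
  endloop
 endfacet
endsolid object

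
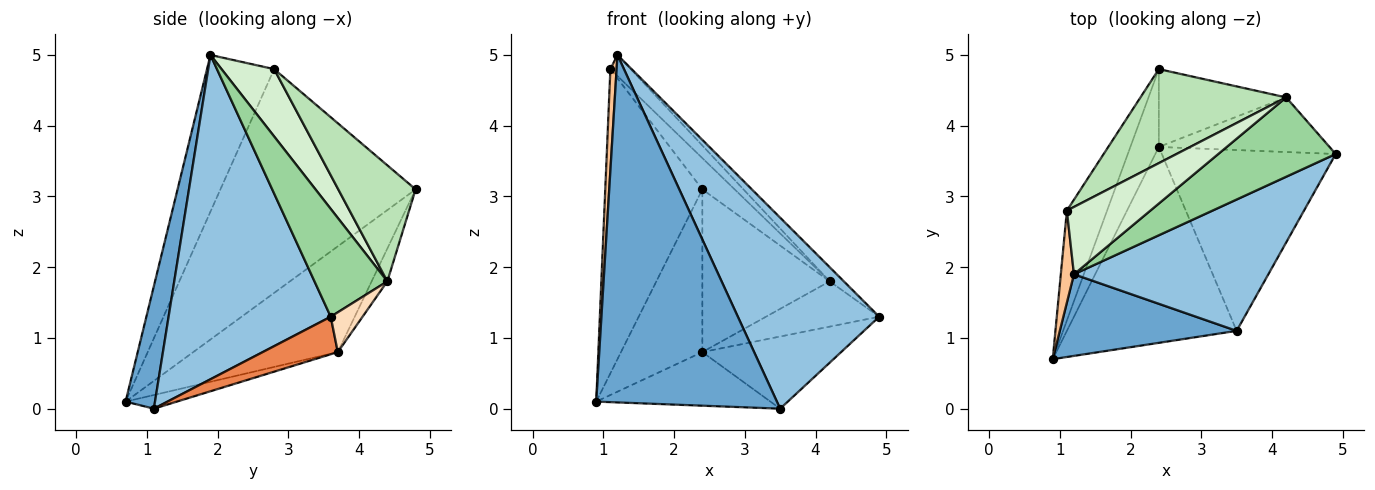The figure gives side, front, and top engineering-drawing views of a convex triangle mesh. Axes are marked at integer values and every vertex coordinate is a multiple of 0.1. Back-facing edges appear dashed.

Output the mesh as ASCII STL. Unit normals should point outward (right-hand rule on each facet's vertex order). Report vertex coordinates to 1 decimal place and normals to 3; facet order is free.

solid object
 facet normal 0.157 -0.961 0.226
  outer loop
   vertex 3.5 1.1 0.0
   vertex 1.2 1.9 5.0
   vertex 0.9 0.7 0.1
  endloop
 endfacet
 facet normal 0.687 -0.599 0.412
  outer loop
   vertex 3.5 1.1 0.0
   vertex 4.9 3.6 1.3
   vertex 1.2 1.9 5.0
  endloop
 endfacet
 facet normal -0.848 0.478 -0.228
  outer loop
   vertex 2.4 3.7 0.8
   vertex 0.9 0.7 0.1
   vertex 2.4 4.8 3.1
  endloop
 endfacet
 facet normal -0.077 0.263 -0.962
  outer loop
   vertex 2.4 3.7 0.8
   vertex 3.5 1.1 0.0
   vertex 0.9 0.7 0.1
  endloop
 endfacet
 facet normal 0.197 0.363 -0.911
  outer loop
   vertex 2.4 3.7 0.8
   vertex 4.9 3.6 1.3
   vertex 3.5 1.1 0.0
  endloop
 endfacet
 facet normal -0.884 0.440 -0.159
  outer loop
   vertex 1.1 2.8 4.8
   vertex 2.4 4.8 3.1
   vertex 0.9 0.7 0.1
  endloop
 endfacet
 facet normal -0.992 -0.092 0.083
  outer loop
   vertex 1.1 2.8 4.8
   vertex 0.9 0.7 0.1
   vertex 1.2 1.9 5.0
  endloop
 endfacet
 facet normal 0.177 0.628 -0.758
  outer loop
   vertex 4.2 4.4 1.8
   vertex 4.9 3.6 1.3
   vertex 2.4 3.7 0.8
  endloop
 endfacet
 facet normal -0.110 0.897 -0.429
  outer loop
   vertex 4.2 4.4 1.8
   vertex 2.4 3.7 0.8
   vertex 2.4 4.8 3.1
  endloop
 endfacet
 facet normal 0.671 0.130 0.730
  outer loop
   vertex 4.2 4.4 1.8
   vertex 1.2 1.9 5.0
   vertex 4.9 3.6 1.3
  endloop
 endfacet
 facet normal 0.603 0.252 0.757
  outer loop
   vertex 4.2 4.4 1.8
   vertex 2.4 4.8 3.1
   vertex 1.1 2.8 4.8
  endloop
 endfacet
 facet normal 0.610 0.236 0.756
  outer loop
   vertex 4.2 4.4 1.8
   vertex 1.1 2.8 4.8
   vertex 1.2 1.9 5.0
  endloop
 endfacet
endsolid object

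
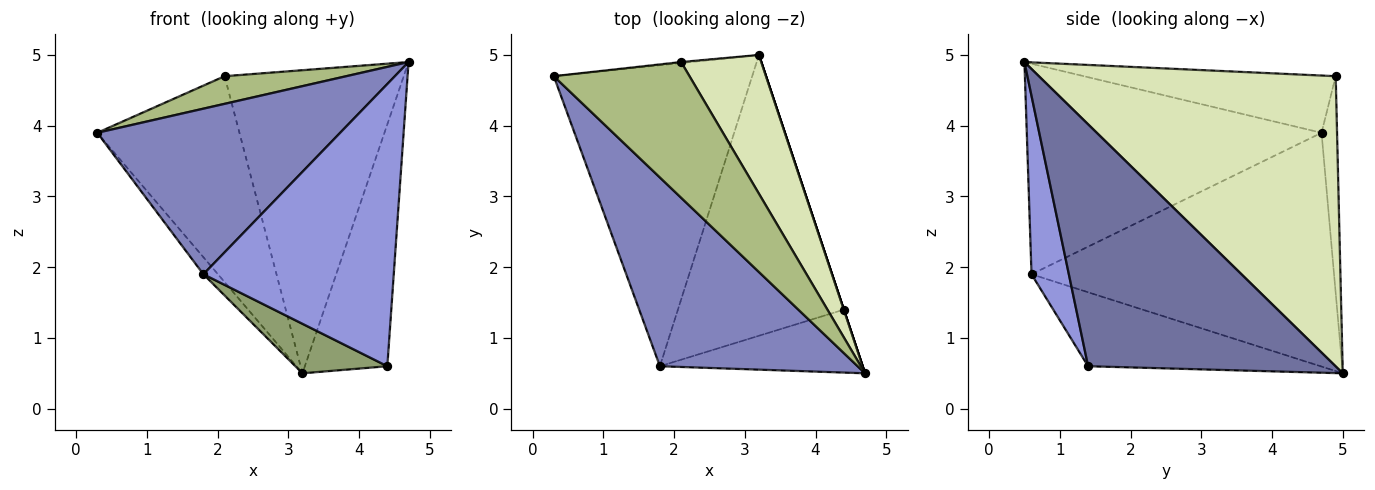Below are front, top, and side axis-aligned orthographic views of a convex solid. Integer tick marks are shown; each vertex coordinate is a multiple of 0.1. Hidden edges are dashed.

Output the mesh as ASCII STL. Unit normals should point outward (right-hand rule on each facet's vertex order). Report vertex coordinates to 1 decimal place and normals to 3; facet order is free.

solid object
 facet normal 0.949 0.316 0.000
  outer loop
   vertex 4.4 1.4 0.6
   vertex 3.2 5.0 0.5
   vertex 4.7 0.5 4.9
  endloop
 endfacet
 facet normal -0.625 -0.515 0.587
  outer loop
   vertex 1.8 0.6 1.9
   vertex 4.7 0.5 4.9
   vertex 0.3 4.7 3.9
  endloop
 endfacet
 facet normal 0.188 -0.959 -0.214
  outer loop
   vertex 1.8 0.6 1.9
   vertex 4.4 1.4 0.6
   vertex 4.7 0.5 4.9
  endloop
 endfacet
 facet normal -0.762 0.037 -0.647
  outer loop
   vertex 1.8 0.6 1.9
   vertex 0.3 4.7 3.9
   vertex 3.2 5.0 0.5
  endloop
 endfacet
 facet normal -0.402 -0.159 -0.902
  outer loop
   vertex 1.8 0.6 1.9
   vertex 3.2 5.0 0.5
   vertex 4.4 1.4 0.6
  endloop
 endfacet
 facet normal -0.382 -0.185 0.906
  outer loop
   vertex 2.1 4.9 4.7
   vertex 0.3 4.7 3.9
   vertex 4.7 0.5 4.9
  endloop
 endfacet
 facet normal -0.108 0.994 -0.005
  outer loop
   vertex 2.1 4.9 4.7
   vertex 3.2 5.0 0.5
   vertex 0.3 4.7 3.9
  endloop
 endfacet
 facet normal 0.833 0.503 0.230
  outer loop
   vertex 2.1 4.9 4.7
   vertex 4.7 0.5 4.9
   vertex 3.2 5.0 0.5
  endloop
 endfacet
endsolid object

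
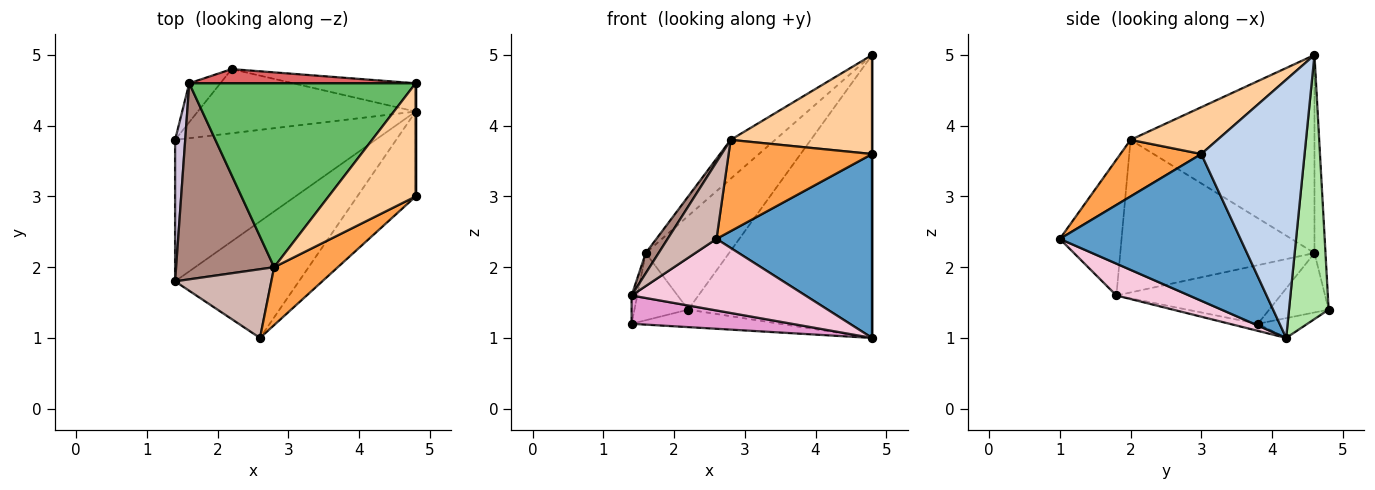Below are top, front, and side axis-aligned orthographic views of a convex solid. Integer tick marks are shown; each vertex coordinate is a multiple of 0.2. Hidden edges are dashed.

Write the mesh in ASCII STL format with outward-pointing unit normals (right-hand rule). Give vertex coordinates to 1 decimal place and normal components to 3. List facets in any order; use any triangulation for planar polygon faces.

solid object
 facet normal 0.725 -0.625 -0.288
  outer loop
   vertex 4.8 4.2 1.0
   vertex 4.8 3.0 3.6
   vertex 2.6 1.0 2.4
  endloop
 endfacet
 facet normal 1.000 0.000 0.000
  outer loop
   vertex 4.8 4.6 5.0
   vertex 4.8 3.0 3.6
   vertex 4.8 4.2 1.0
  endloop
 endfacet
 facet normal 0.430 -0.763 0.483
  outer loop
   vertex 2.8 2.0 3.8
   vertex 2.6 1.0 2.4
   vertex 4.8 3.0 3.6
  endloop
 endfacet
 facet normal 0.375 -0.610 0.698
  outer loop
   vertex 2.8 2.0 3.8
   vertex 4.8 3.0 3.6
   vertex 4.8 4.6 5.0
  endloop
 endfacet
 facet normal -0.650 0.157 0.743
  outer loop
   vertex 2.8 2.0 3.8
   vertex 4.8 4.6 5.0
   vertex 1.6 4.6 2.2
  endloop
 endfacet
 facet normal 0.210 0.973 -0.097
  outer loop
   vertex 2.2 4.8 1.4
   vertex 4.8 4.6 5.0
   vertex 4.8 4.2 1.0
  endloop
 endfacet
 facet normal -0.129 0.980 0.148
  outer loop
   vertex 2.2 4.8 1.4
   vertex 1.6 4.6 2.2
   vertex 4.8 4.6 5.0
  endloop
 endfacet
 facet normal -0.087 0.262 -0.961
  outer loop
   vertex 2.2 4.8 1.4
   vertex 4.8 4.2 1.0
   vertex 1.4 3.8 1.2
  endloop
 endfacet
 facet normal -0.691 0.625 -0.362
  outer loop
   vertex 2.2 4.8 1.4
   vertex 1.4 3.8 1.2
   vertex 1.6 4.6 2.2
  endloop
 endfacet
 facet normal -0.985 0.034 0.170
  outer loop
   vertex 1.4 1.8 1.6
   vertex 1.6 4.6 2.2
   vertex 1.4 3.8 1.2
  endloop
 endfacet
 facet normal -0.840 -0.056 0.540
  outer loop
   vertex 1.4 1.8 1.6
   vertex 2.8 2.0 3.8
   vertex 1.6 4.6 2.2
  endloop
 endfacet
 facet normal -0.685 -0.543 0.486
  outer loop
   vertex 1.4 1.8 1.6
   vertex 2.6 1.0 2.4
   vertex 2.8 2.0 3.8
  endloop
 endfacet
 facet normal -0.035 -0.196 -0.980
  outer loop
   vertex 1.4 1.8 1.6
   vertex 1.4 3.8 1.2
   vertex 4.8 4.2 1.0
  endloop
 endfacet
 facet normal 0.214 -0.511 -0.832
  outer loop
   vertex 1.4 1.8 1.6
   vertex 4.8 4.2 1.0
   vertex 2.6 1.0 2.4
  endloop
 endfacet
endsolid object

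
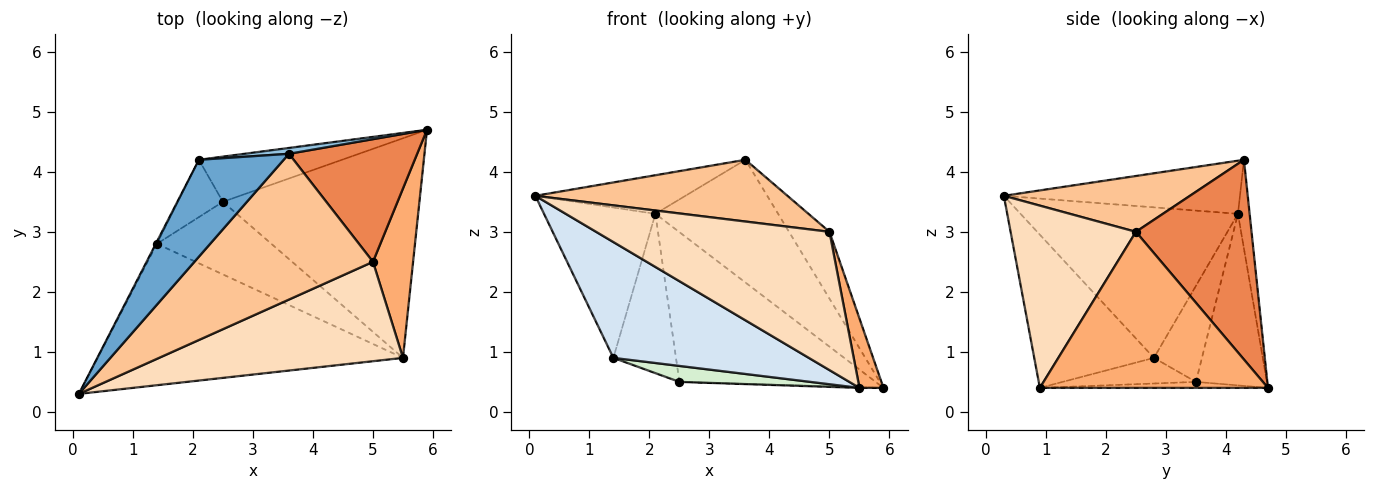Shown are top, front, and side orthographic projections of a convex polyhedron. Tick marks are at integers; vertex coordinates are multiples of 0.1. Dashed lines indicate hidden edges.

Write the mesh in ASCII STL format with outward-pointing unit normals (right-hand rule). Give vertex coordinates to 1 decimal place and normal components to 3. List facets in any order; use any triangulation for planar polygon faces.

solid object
 facet normal -0.503 0.320 0.803
  outer loop
   vertex 2.1 4.2 3.3
   vertex 0.1 0.3 3.6
   vertex 3.6 4.3 4.2
  endloop
 endfacet
 facet normal -0.095 0.994 0.047
  outer loop
   vertex 2.1 4.2 3.3
   vertex 3.6 4.3 4.2
   vertex 5.9 4.7 0.4
  endloop
 endfacet
 facet normal -0.890 0.456 -0.006
  outer loop
   vertex 1.4 2.8 0.9
   vertex 0.1 0.3 3.6
   vertex 2.1 4.2 3.3
  endloop
 endfacet
 facet normal -0.362 -0.591 -0.721
  outer loop
   vertex 1.4 2.8 0.9
   vertex 5.5 0.9 0.4
   vertex 0.1 0.3 3.6
  endloop
 endfacet
 facet normal 0.807 0.282 0.518
  outer loop
   vertex 5.0 2.5 3.0
   vertex 5.9 4.7 0.4
   vertex 3.6 4.3 4.2
  endloop
 endfacet
 facet normal 0.964 -0.101 0.248
  outer loop
   vertex 5.0 2.5 3.0
   vertex 5.5 0.9 0.4
   vertex 5.9 4.7 0.4
  endloop
 endfacet
 facet normal 0.277 -0.375 0.885
  outer loop
   vertex 5.0 2.5 3.0
   vertex 3.6 4.3 4.2
   vertex 0.1 0.3 3.6
  endloop
 endfacet
 facet normal 0.400 -0.744 0.535
  outer loop
   vertex 5.0 2.5 3.0
   vertex 0.1 0.3 3.6
   vertex 5.5 0.9 0.4
  endloop
 endfacet
 facet normal -0.327 0.905 -0.273
  outer loop
   vertex 2.5 3.5 0.5
   vertex 2.1 4.2 3.3
   vertex 5.9 4.7 0.4
  endloop
 endfacet
 facet normal -0.585 0.763 -0.274
  outer loop
   vertex 2.5 3.5 0.5
   vertex 1.4 2.8 0.9
   vertex 2.1 4.2 3.3
  endloop
 endfacet
 facet normal -0.031 0.003 -1.000
  outer loop
   vertex 2.5 3.5 0.5
   vertex 5.9 4.7 0.4
   vertex 5.5 0.9 0.4
  endloop
 endfacet
 facet normal -0.214 -0.210 -0.954
  outer loop
   vertex 2.5 3.5 0.5
   vertex 5.5 0.9 0.4
   vertex 1.4 2.8 0.9
  endloop
 endfacet
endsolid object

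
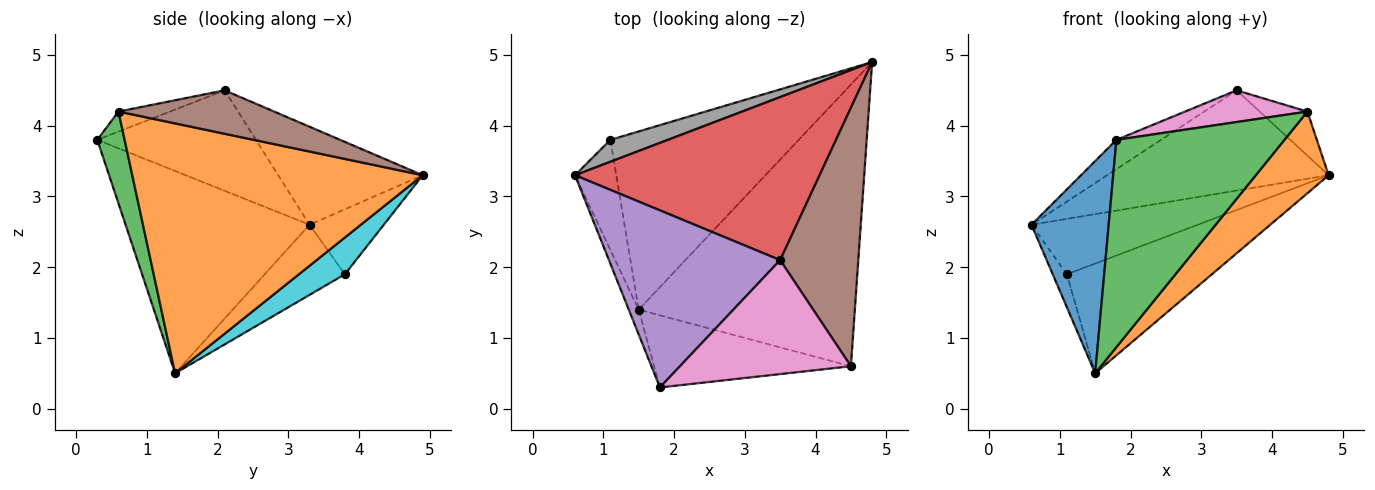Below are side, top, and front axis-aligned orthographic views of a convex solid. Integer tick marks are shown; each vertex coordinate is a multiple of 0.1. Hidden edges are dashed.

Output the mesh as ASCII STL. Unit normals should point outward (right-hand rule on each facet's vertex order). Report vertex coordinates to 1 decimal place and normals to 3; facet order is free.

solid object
 facet normal -0.921 -0.387 -0.045
  outer loop
   vertex 1.5 1.4 0.5
   vertex 1.8 0.3 3.8
   vertex 0.6 3.3 2.6
  endloop
 endfacet
 facet normal 0.743 -0.186 -0.643
  outer loop
   vertex 4.5 0.6 4.2
   vertex 1.5 1.4 0.5
   vertex 4.8 4.9 3.3
  endloop
 endfacet
 facet normal 0.152 -0.933 -0.325
  outer loop
   vertex 4.5 0.6 4.2
   vertex 1.8 0.3 3.8
   vertex 1.5 1.4 0.5
  endloop
 endfacet
 facet normal -0.323 0.496 0.806
  outer loop
   vertex 3.5 2.1 4.5
   vertex 4.8 4.9 3.3
   vertex 0.6 3.3 2.6
  endloop
 endfacet
 facet normal -0.501 0.141 0.854
  outer loop
   vertex 3.5 2.1 4.5
   vertex 0.6 3.3 2.6
   vertex 1.8 0.3 3.8
  endloop
 endfacet
 facet normal 0.480 0.147 0.865
  outer loop
   vertex 3.5 2.1 4.5
   vertex 4.5 0.6 4.2
   vertex 4.8 4.9 3.3
  endloop
 endfacet
 facet normal -0.112 -0.266 0.957
  outer loop
   vertex 3.5 2.1 4.5
   vertex 1.8 0.3 3.8
   vertex 4.5 0.6 4.2
  endloop
 endfacet
 facet normal -0.384 0.859 0.339
  outer loop
   vertex 1.1 3.8 1.9
   vertex 0.6 3.3 2.6
   vertex 4.8 4.9 3.3
  endloop
 endfacet
 facet normal -0.852 0.150 -0.501
  outer loop
   vertex 1.1 3.8 1.9
   vertex 1.5 1.4 0.5
   vertex 0.6 3.3 2.6
  endloop
 endfacet
 facet normal 0.164 0.517 -0.840
  outer loop
   vertex 1.1 3.8 1.9
   vertex 4.8 4.9 3.3
   vertex 1.5 1.4 0.5
  endloop
 endfacet
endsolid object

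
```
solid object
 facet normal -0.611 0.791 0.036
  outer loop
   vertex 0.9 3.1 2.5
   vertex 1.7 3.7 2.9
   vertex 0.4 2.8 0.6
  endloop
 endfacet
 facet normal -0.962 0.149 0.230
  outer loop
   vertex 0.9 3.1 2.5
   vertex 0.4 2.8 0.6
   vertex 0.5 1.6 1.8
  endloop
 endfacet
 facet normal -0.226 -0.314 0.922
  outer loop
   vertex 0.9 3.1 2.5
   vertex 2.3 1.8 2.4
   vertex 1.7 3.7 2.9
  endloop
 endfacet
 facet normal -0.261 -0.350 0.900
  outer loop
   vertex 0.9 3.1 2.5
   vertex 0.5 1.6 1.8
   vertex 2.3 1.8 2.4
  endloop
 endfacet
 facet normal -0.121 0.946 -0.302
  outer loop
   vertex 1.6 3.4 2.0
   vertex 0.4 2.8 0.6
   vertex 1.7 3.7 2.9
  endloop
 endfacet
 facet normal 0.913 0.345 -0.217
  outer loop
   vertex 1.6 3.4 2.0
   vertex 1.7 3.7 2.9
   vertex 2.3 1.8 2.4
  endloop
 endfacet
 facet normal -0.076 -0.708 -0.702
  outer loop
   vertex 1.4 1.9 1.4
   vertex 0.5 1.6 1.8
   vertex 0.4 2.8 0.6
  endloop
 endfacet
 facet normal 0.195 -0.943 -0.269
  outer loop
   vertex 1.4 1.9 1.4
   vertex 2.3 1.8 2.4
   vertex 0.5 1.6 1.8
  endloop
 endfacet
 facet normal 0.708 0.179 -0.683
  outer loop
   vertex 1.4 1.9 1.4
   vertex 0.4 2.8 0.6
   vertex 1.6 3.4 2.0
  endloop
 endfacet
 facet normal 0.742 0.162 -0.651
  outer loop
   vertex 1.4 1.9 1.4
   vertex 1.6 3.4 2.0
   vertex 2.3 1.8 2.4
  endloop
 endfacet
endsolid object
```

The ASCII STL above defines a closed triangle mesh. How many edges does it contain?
15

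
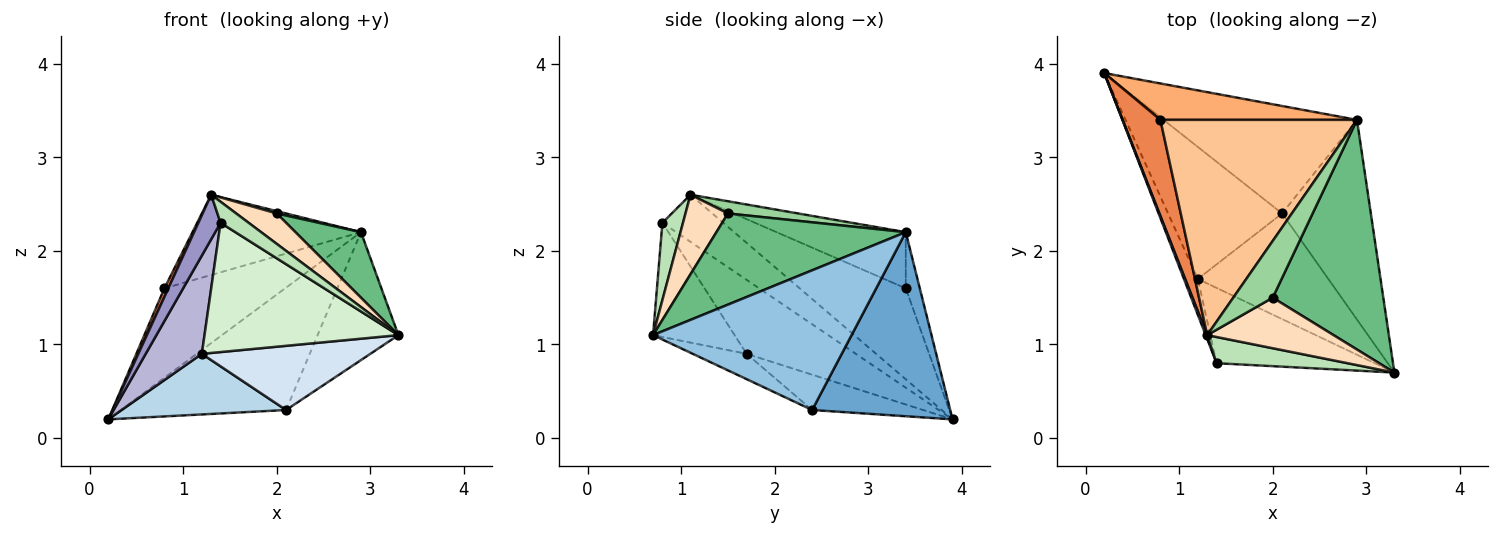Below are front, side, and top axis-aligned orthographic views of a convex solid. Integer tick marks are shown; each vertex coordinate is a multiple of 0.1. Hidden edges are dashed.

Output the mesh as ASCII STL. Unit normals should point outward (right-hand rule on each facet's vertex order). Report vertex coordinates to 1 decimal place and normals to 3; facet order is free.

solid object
 facet normal 0.532 0.636 -0.559
  outer loop
   vertex 2.1 2.4 0.3
   vertex 0.2 3.9 0.2
   vertex 2.9 3.4 2.2
  endloop
 endfacet
 facet normal 0.798 0.325 -0.507
  outer loop
   vertex 2.1 2.4 0.3
   vertex 2.9 3.4 2.2
   vertex 3.3 0.7 1.1
  endloop
 endfacet
 facet normal -0.271 -0.402 -0.875
  outer loop
   vertex 2.1 2.4 0.3
   vertex 1.2 1.7 0.9
   vertex 0.2 3.9 0.2
  endloop
 endfacet
 facet normal -0.164 -0.512 -0.843
  outer loop
   vertex 2.1 2.4 0.3
   vertex 3.3 0.7 1.1
   vertex 1.2 1.7 0.9
  endloop
 endfacet
 facet normal -0.923 -0.034 0.383
  outer loop
   vertex 0.8 3.4 1.6
   vertex 0.2 3.9 0.2
   vertex 1.3 1.1 2.6
  endloop
 endfacet
 facet normal -0.107 0.921 0.375
  outer loop
   vertex 0.8 3.4 1.6
   vertex 2.9 3.4 2.2
   vertex 0.2 3.9 0.2
  endloop
 endfacet
 facet normal -0.259 0.337 0.905
  outer loop
   vertex 0.8 3.4 1.6
   vertex 1.3 1.1 2.6
   vertex 2.9 3.4 2.2
  endloop
 endfacet
 facet normal 0.475 -0.454 0.754
  outer loop
   vertex 2.0 1.5 2.4
   vertex 1.3 1.1 2.6
   vertex 3.3 0.7 1.1
  endloop
 endfacet
 facet normal 0.621 -0.215 0.754
  outer loop
   vertex 2.0 1.5 2.4
   vertex 3.3 0.7 1.1
   vertex 2.9 3.4 2.2
  endloop
 endfacet
 facet normal 0.295 -0.039 0.955
  outer loop
   vertex 2.0 1.5 2.4
   vertex 2.9 3.4 2.2
   vertex 1.3 1.1 2.6
  endloop
 endfacet
 facet normal 0.417 -0.569 0.708
  outer loop
   vertex 1.4 0.8 2.3
   vertex 3.3 0.7 1.1
   vertex 1.3 1.1 2.6
  endloop
 endfacet
 facet normal -0.342 -0.812 -0.473
  outer loop
   vertex 1.4 0.8 2.3
   vertex 1.2 1.7 0.9
   vertex 3.3 0.7 1.1
  endloop
 endfacet
 facet normal -0.939 -0.343 0.030
  outer loop
   vertex 1.4 0.8 2.3
   vertex 1.3 1.1 2.6
   vertex 0.2 3.9 0.2
  endloop
 endfacet
 facet normal -0.877 -0.451 -0.165
  outer loop
   vertex 1.4 0.8 2.3
   vertex 0.2 3.9 0.2
   vertex 1.2 1.7 0.9
  endloop
 endfacet
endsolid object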